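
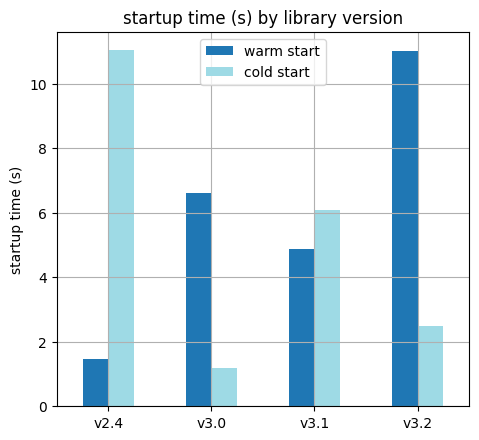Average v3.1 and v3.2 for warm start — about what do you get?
≈ 8

(5 + 11) / 2 ≈ 8.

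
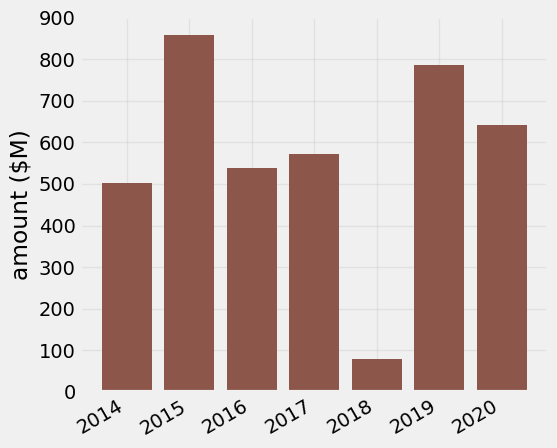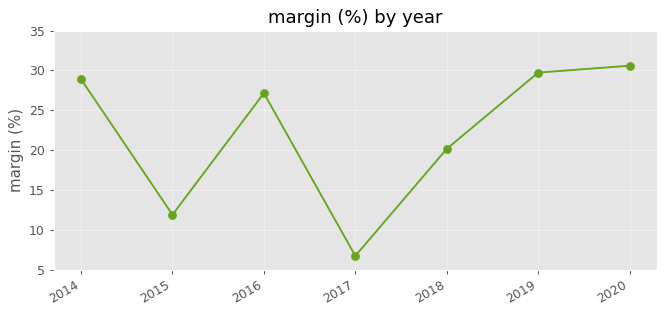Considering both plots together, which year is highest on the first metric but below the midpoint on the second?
Chart 2 median margin (%) ≈ 25; below-median years: 2015, 2017, 2018. Among those, 2015 has the highest amount ($M) (≈ 900).

2015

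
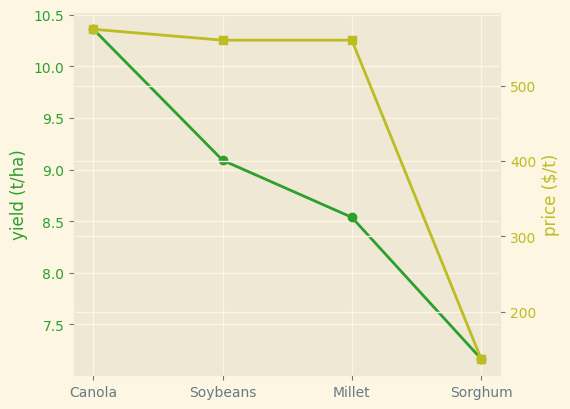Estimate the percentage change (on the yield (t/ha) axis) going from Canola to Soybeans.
Canola ≈ 10.5, Soybeans ≈ 9.0; (9.0 − 10.5) / 10.5 ≈ -14.3%.

≈ -14.3%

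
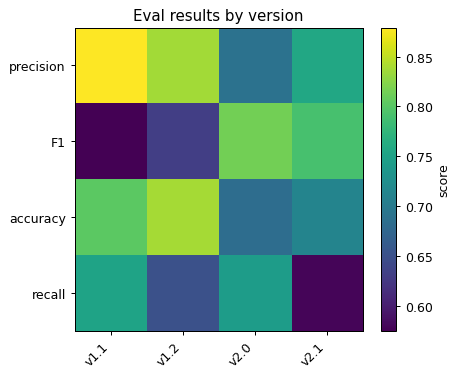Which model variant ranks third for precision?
Top 4 for precision: v1.1 ≈ 0.90, v1.2 ≈ 0.85, v2.1 ≈ 0.75, v2.0 ≈ 0.70.

v2.1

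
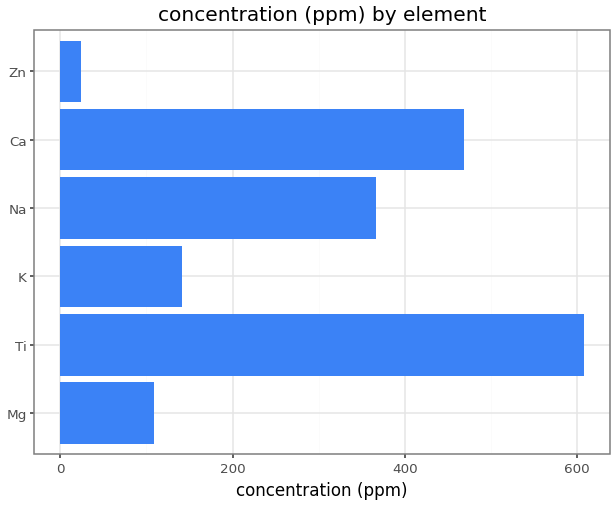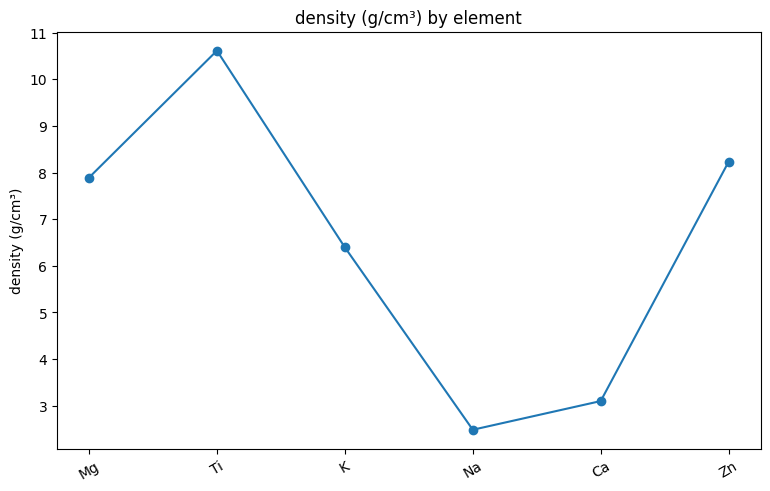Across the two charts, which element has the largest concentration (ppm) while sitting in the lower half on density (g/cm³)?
Ca

Chart 2 median density (g/cm³) ≈ 7; below-median elements: K, Na, Ca. Among those, Ca has the highest concentration (ppm) (≈ 500).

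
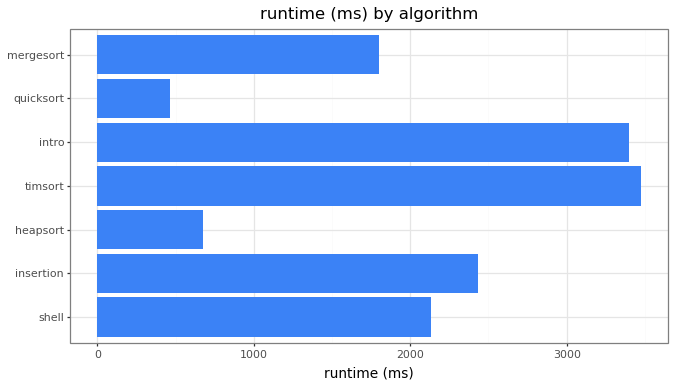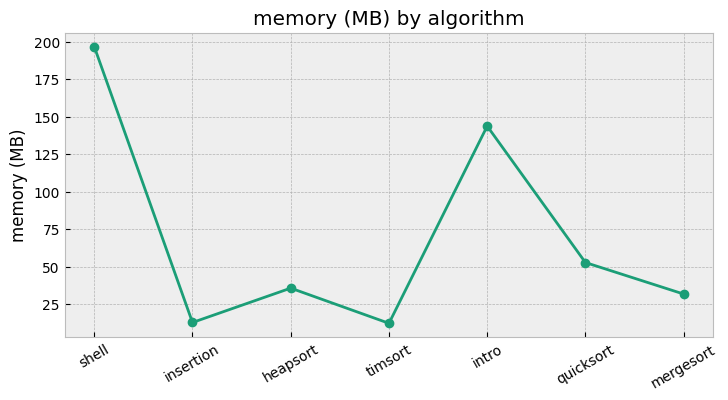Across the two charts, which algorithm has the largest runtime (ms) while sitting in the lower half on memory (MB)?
timsort

Chart 2 median memory (MB) ≈ 40; below-median algorithms: insertion, timsort, mergesort. Among those, timsort has the highest runtime (ms) (≈ 3500).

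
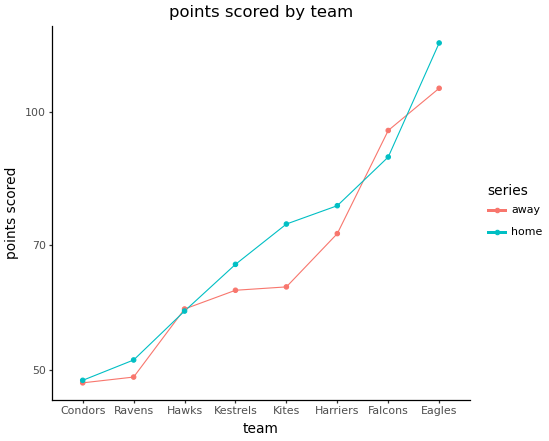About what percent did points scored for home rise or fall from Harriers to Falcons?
Harriers ≈ 80, Falcons ≈ 90; (90 − 80) / 80 ≈ +12.5%.

≈ +12.5%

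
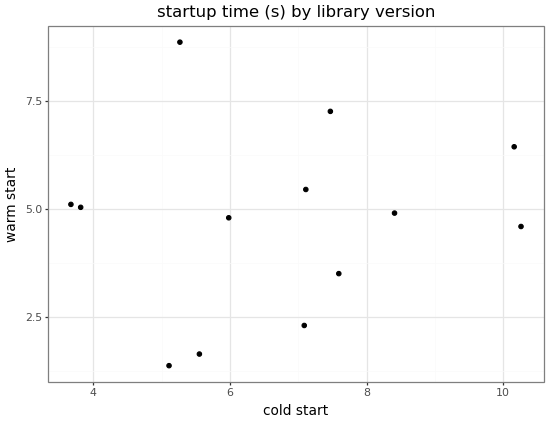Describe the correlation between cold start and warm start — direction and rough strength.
Points are roughly uncorrelated; weak (|r| ≈ 0.1).

no clear correlation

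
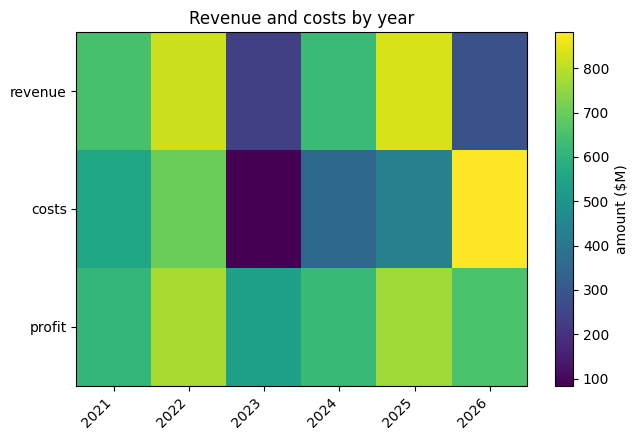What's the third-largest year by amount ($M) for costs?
2021

Top 4 for costs: 2026 ≈ 900, 2022 ≈ 700, 2021 ≈ 600, 2025 ≈ 400.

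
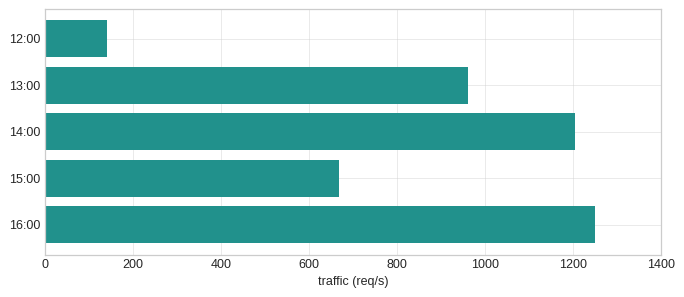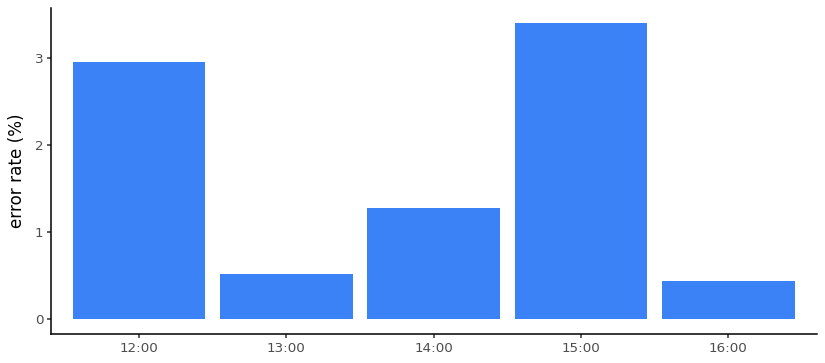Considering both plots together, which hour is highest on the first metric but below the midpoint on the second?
16:00

Chart 2 median error rate (%) ≈ 1.5; below-median hours: 13:00, 16:00. Among those, 16:00 has the highest traffic (req/s) (≈ 1200).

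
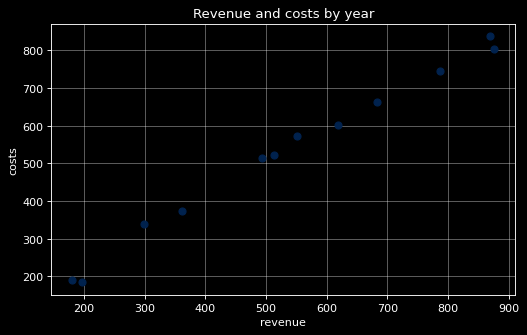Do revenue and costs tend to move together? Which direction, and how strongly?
Points are positively correlated; strong (|r| ≈ 1.0).

positive, strong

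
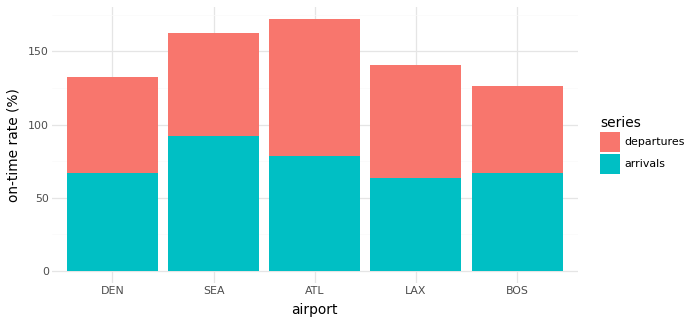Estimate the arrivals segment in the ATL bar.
arrivals top ≈ 80, bottom ≈ 0; segment ≈ 80.

≈ 80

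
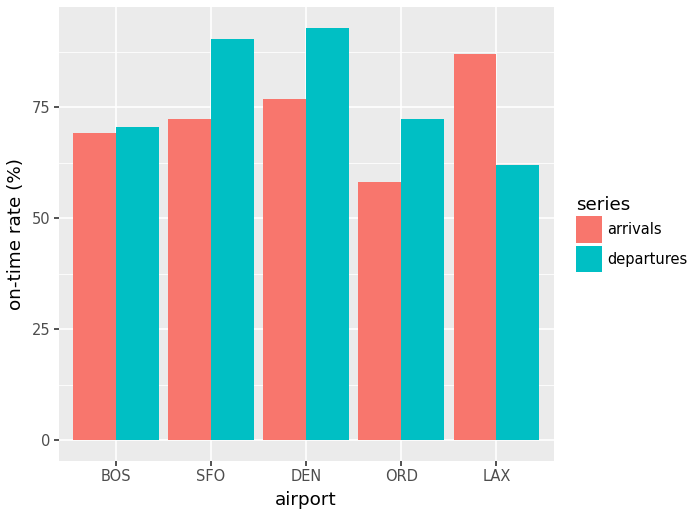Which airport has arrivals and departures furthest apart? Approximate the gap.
LAX: arrivals ≈ 90, departures ≈ 60 → gap ≈ 30. Next-largest (SFO) is only ≈ 20.

LAX, ≈ 30 %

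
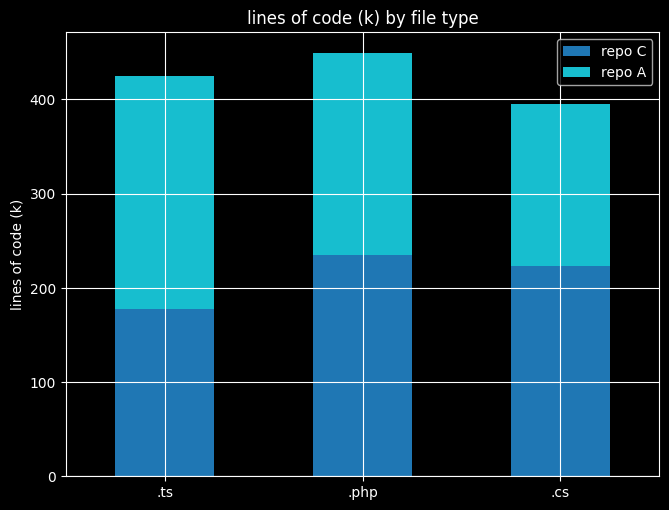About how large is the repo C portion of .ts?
repo C top ≈ 200, bottom ≈ 0; segment ≈ 200.

≈ 200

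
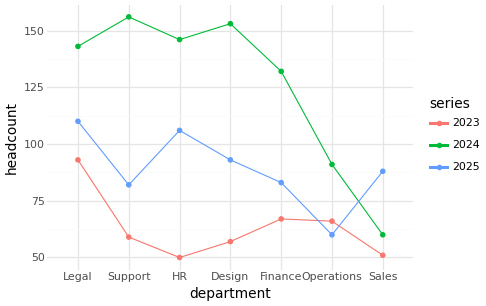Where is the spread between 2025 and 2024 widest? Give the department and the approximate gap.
Support, ≈ 80

Support: 2025 ≈ 80, 2024 ≈ 160 → gap ≈ 80. Next-largest (Design) is only ≈ 60.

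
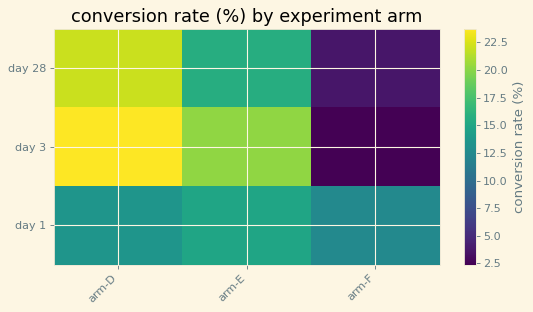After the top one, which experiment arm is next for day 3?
Top 3 for day 3: arm-D ≈ 24, arm-E ≈ 20, arm-F ≈ 2.

arm-E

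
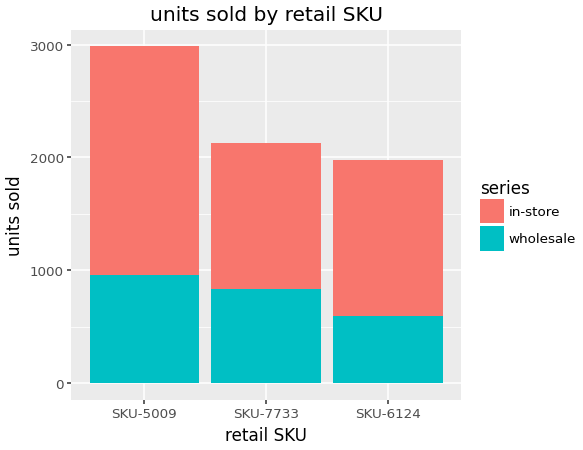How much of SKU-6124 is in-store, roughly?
in-store top ≈ 2000, bottom ≈ 500; segment ≈ 1500.

≈ 1500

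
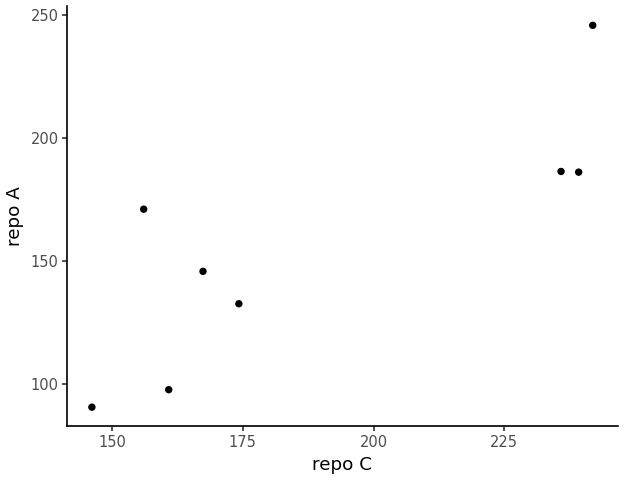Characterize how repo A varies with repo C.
Points are positively correlated; strong (|r| ≈ 0.8).

positive, strong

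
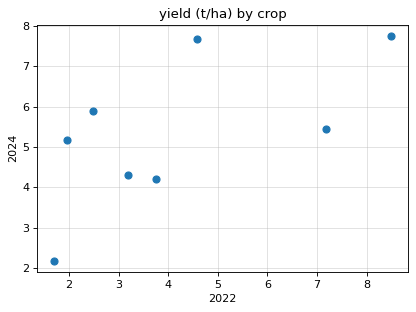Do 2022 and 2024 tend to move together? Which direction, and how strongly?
positive, moderate

Points are positively correlated; moderate (|r| ≈ 0.6).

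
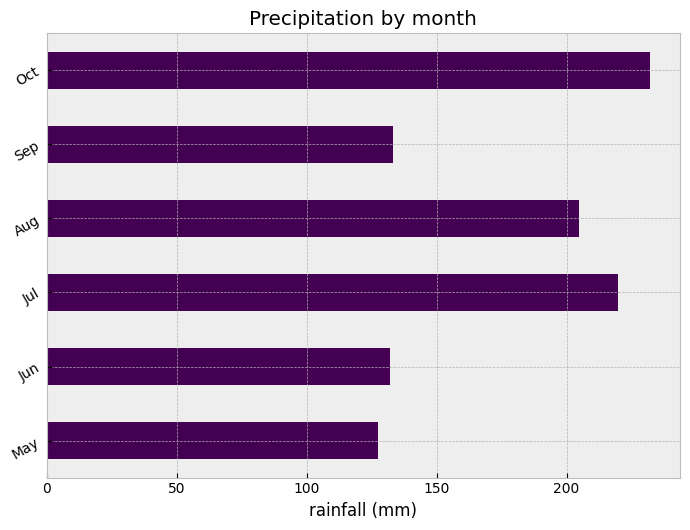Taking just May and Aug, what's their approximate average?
(120 + 200) / 2 ≈ 160.

≈ 160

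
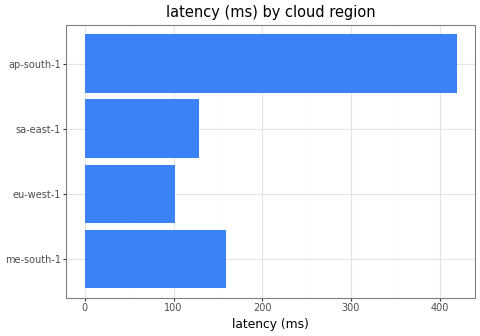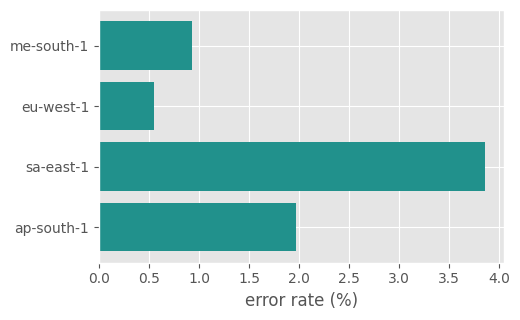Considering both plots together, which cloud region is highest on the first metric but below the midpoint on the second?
Chart 2 median error rate (%) ≈ 1.5; below-median cloud regions: me-south-1, eu-west-1. Among those, me-south-1 has the highest latency (ms) (≈ 150).

me-south-1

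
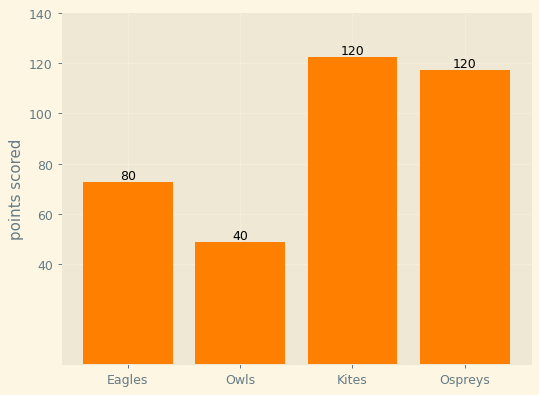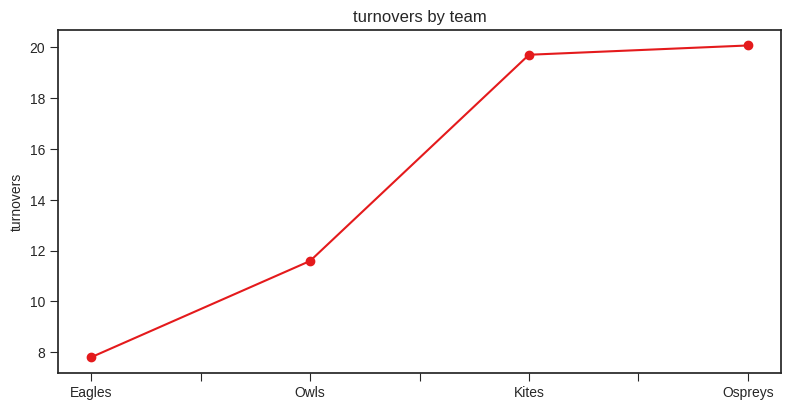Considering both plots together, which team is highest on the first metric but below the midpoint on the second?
Eagles

Chart 2 median turnovers ≈ 16; below-median teams: Eagles, Owls. Among those, Eagles has the highest points scored (≈ 80).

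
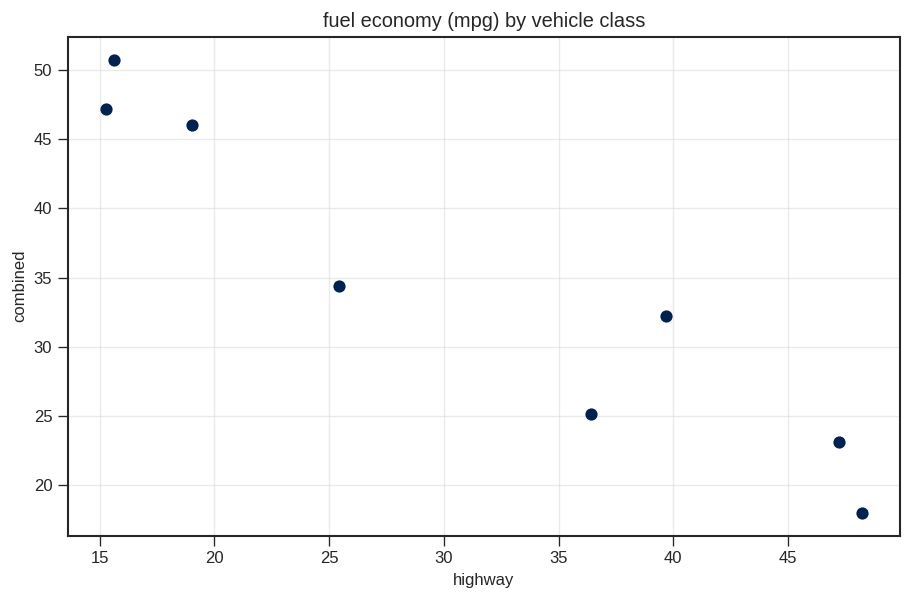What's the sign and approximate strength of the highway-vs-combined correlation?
negative, strong

Points are negatively correlated; strong (|r| ≈ 1.0).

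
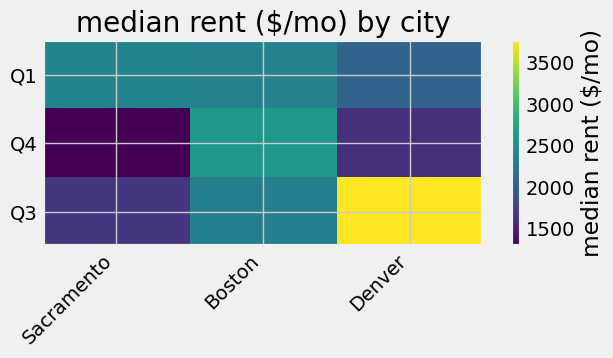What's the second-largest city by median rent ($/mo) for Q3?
Top 3 for Q3: Denver ≈ 4000, Boston ≈ 2500, Sacramento ≈ 1500.

Boston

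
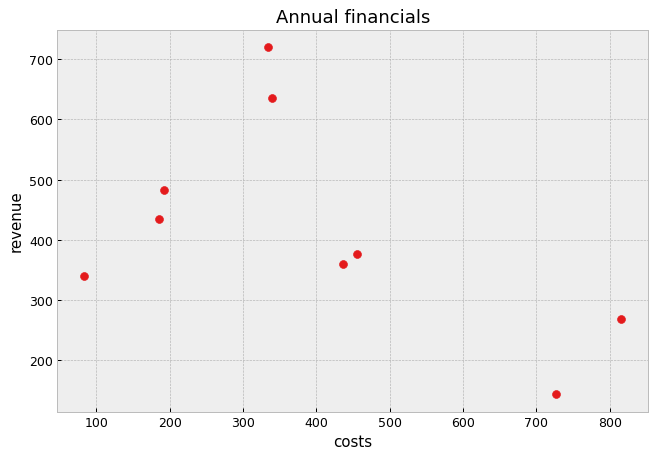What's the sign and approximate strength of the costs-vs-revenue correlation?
negative, moderate

Points are negatively correlated; moderate (|r| ≈ 0.5).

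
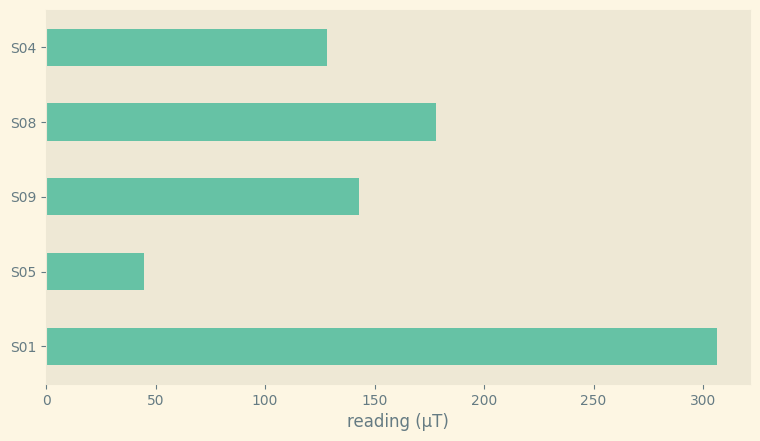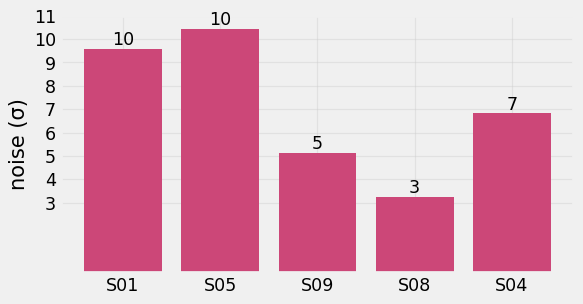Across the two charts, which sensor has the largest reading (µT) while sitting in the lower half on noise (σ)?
Chart 2 median noise (σ) ≈ 7; below-median sensors: S09, S08. Among those, S08 has the highest reading (µT) (≈ 200).

S08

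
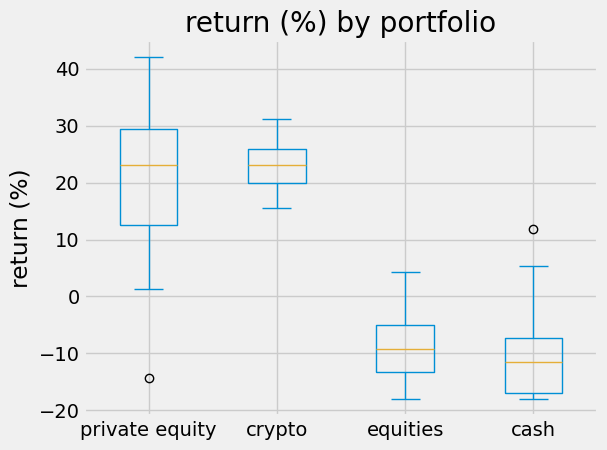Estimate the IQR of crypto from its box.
Q3 ≈ 25, Q1 ≈ 20; IQR ≈ 5.

≈ 5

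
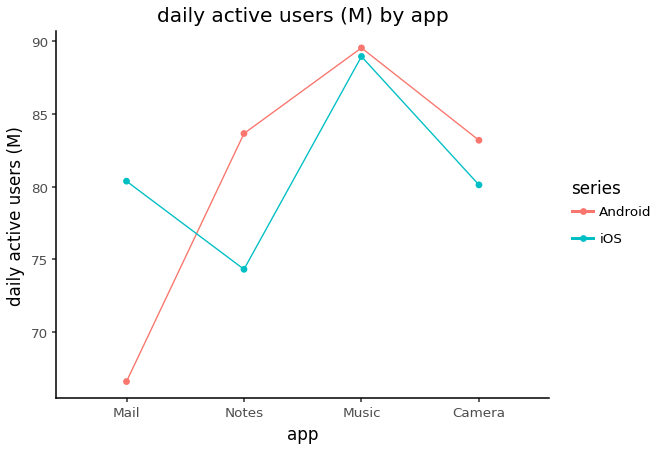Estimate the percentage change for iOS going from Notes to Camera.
≈ +8.1%

Notes ≈ 74, Camera ≈ 80; (80 − 74) / 74 ≈ +8.1%.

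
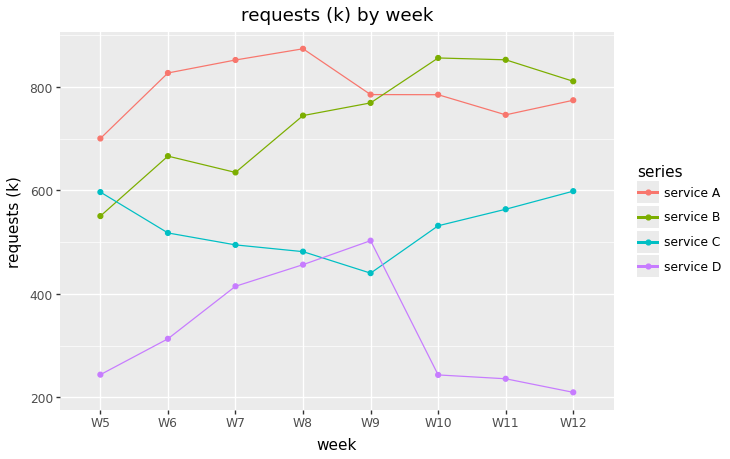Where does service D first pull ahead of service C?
W8: service D ≈ 500 vs service C ≈ 500 (not yet); W9: service D ≈ 500 vs service C ≈ 400 (first crossover).

W9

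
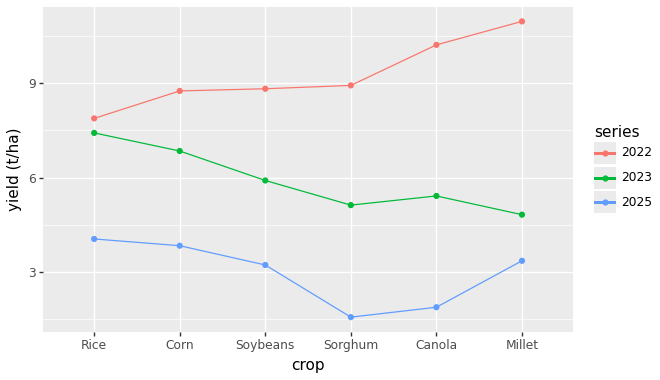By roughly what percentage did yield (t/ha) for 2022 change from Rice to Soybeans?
Rice ≈ 8, Soybeans ≈ 9; (9 − 8) / 8 ≈ +12.5%.

≈ +12.5%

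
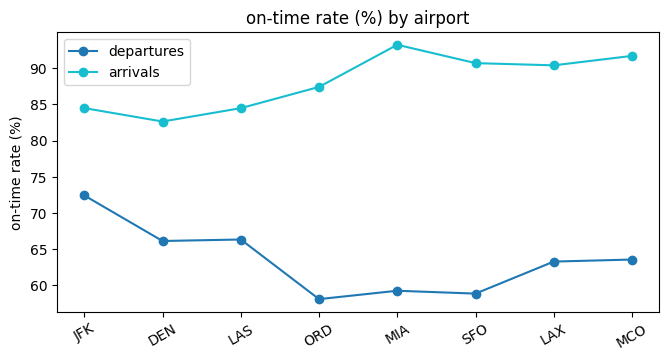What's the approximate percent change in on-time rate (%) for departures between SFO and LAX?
SFO ≈ 60, LAX ≈ 65; (65 − 60) / 60 ≈ +8.3%.

≈ +8.3%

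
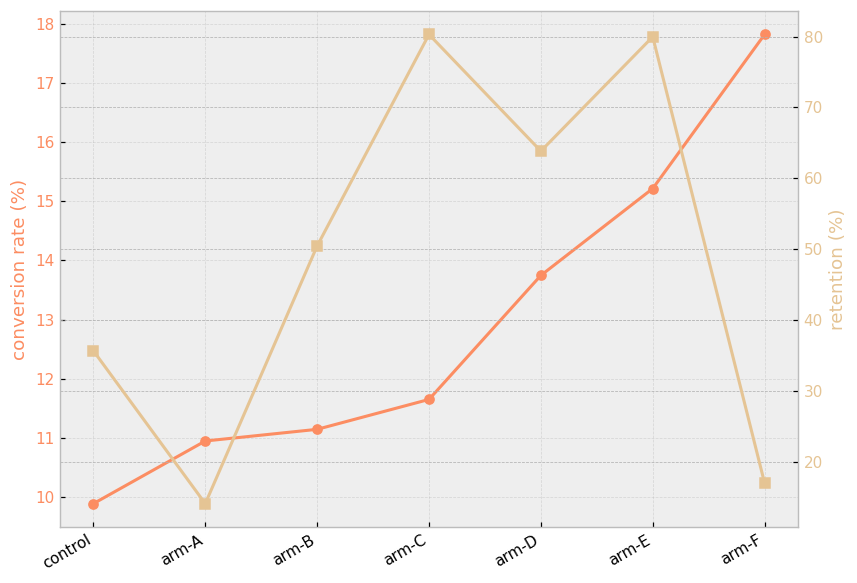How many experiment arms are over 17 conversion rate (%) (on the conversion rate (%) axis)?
Above 17: arm-F.

1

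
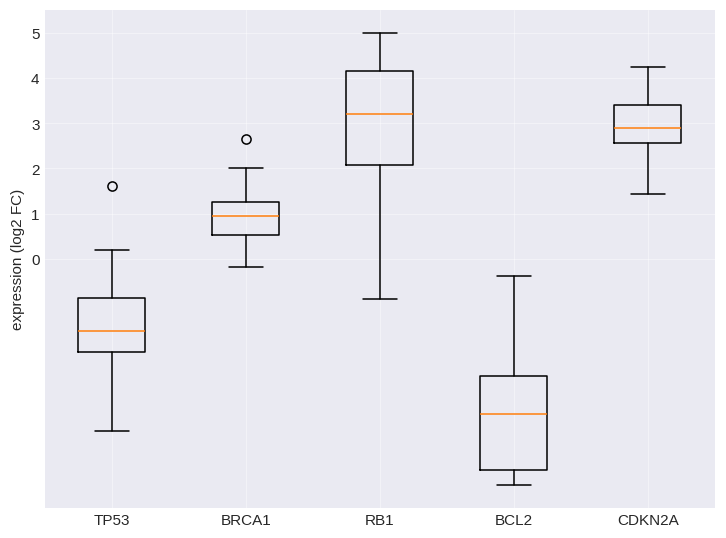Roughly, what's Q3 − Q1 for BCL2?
≈ 2

Q3 ≈ -3, Q1 ≈ -5; IQR ≈ 2.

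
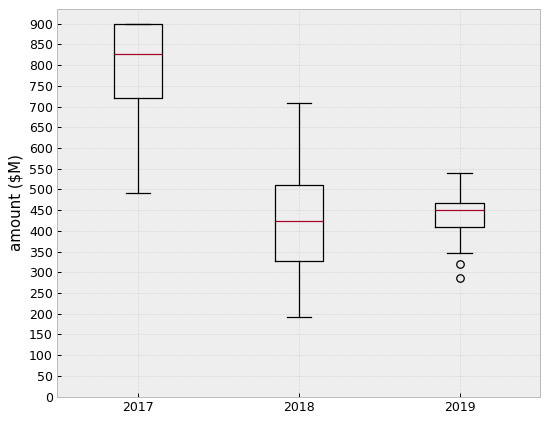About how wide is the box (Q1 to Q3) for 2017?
Q3 ≈ 900, Q1 ≈ 700; IQR ≈ 200.

≈ 200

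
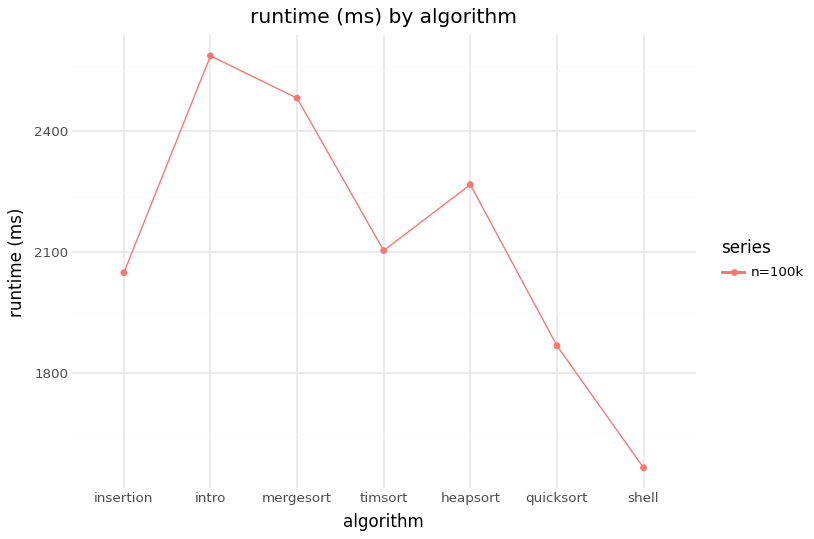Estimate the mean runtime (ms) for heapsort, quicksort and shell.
(2300 + 1900 + 1600) / 3 ≈ 1933.

≈ 1933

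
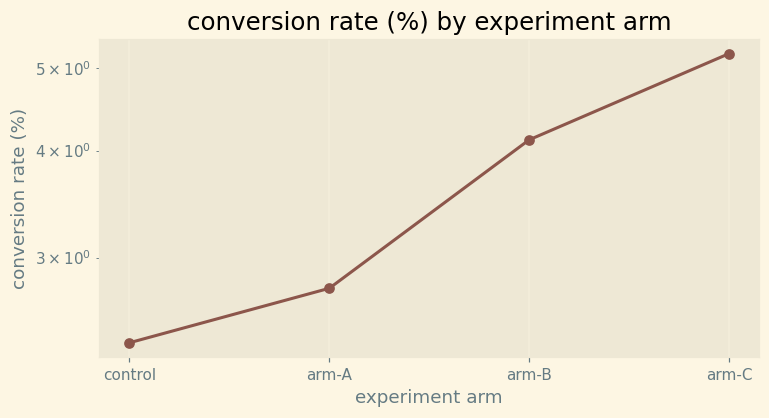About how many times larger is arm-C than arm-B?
≈ 1.25×

arm-C ≈ 5.0, arm-B ≈ 4.0; 5.0/4.0 ≈ 1.25.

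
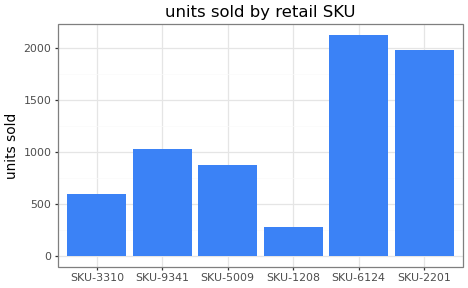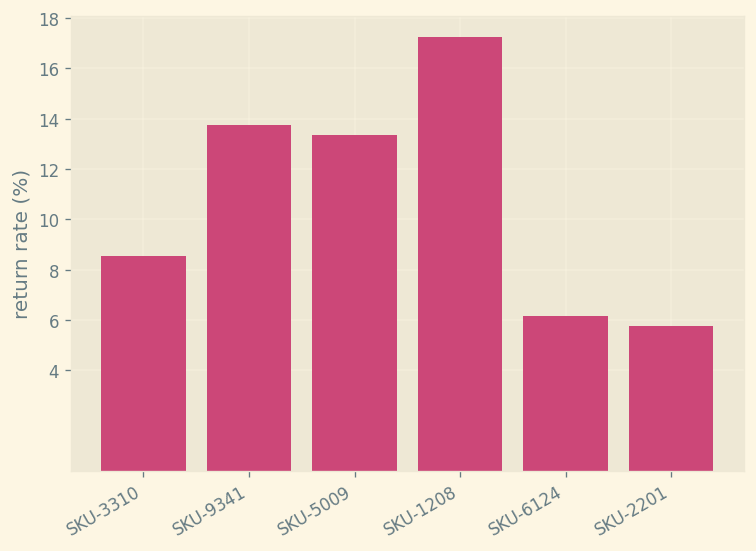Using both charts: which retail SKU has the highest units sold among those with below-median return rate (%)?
SKU-6124

Chart 2 median return rate (%) ≈ 10; below-median retail SKUs: SKU-3310, SKU-6124, SKU-2201. Among those, SKU-6124 has the highest units sold (≈ 2200).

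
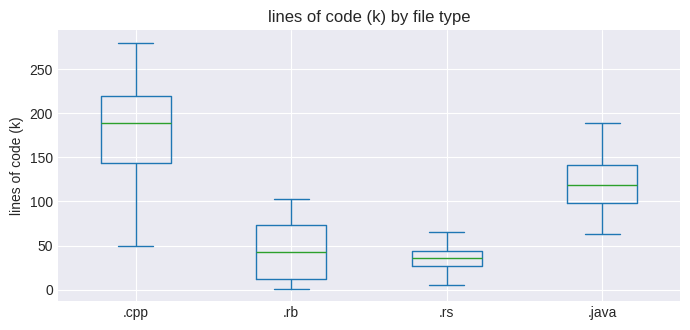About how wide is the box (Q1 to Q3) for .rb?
≈ 60

Q3 ≈ 80, Q1 ≈ 20; IQR ≈ 60.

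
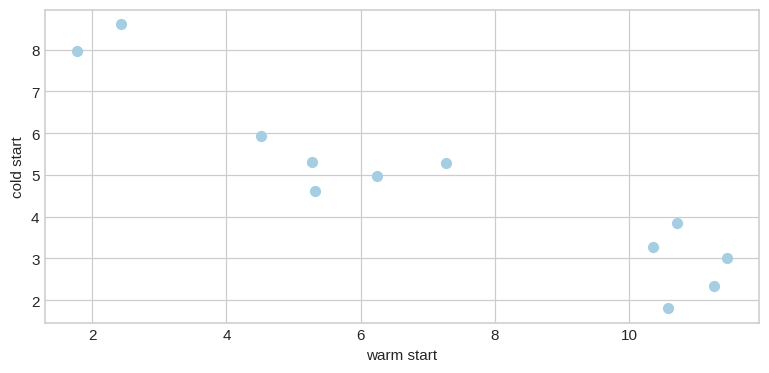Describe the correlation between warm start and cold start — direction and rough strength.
negative, strong

Points are negatively correlated; strong (|r| ≈ 0.9).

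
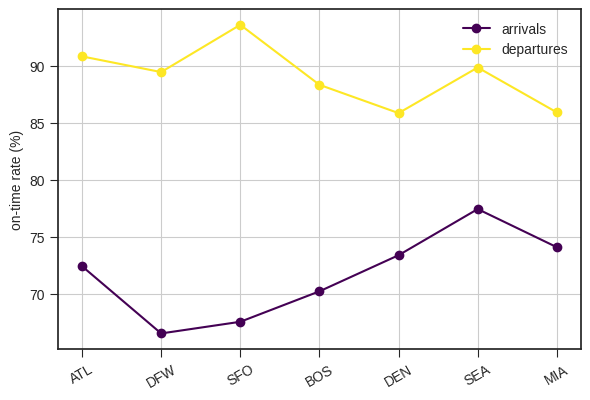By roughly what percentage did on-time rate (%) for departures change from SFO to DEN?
SFO ≈ 95, DEN ≈ 85; (85 − 95) / 95 ≈ -10.5%.

≈ -10.5%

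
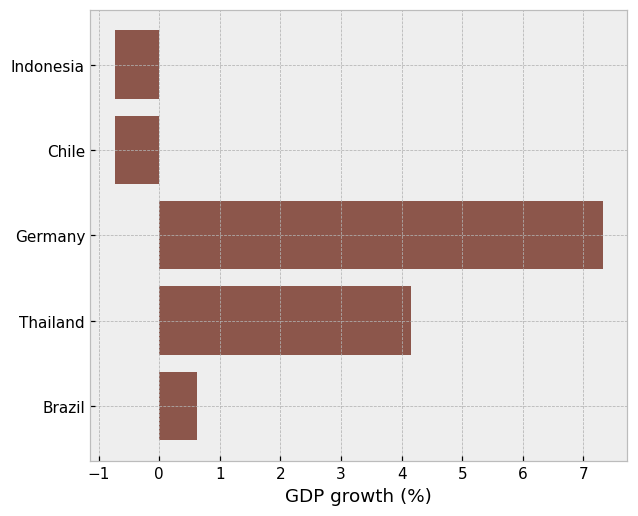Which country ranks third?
Brazil

Top 4: Germany ≈ 7, Thailand ≈ 4, Brazil ≈ 1, Chile ≈ -1.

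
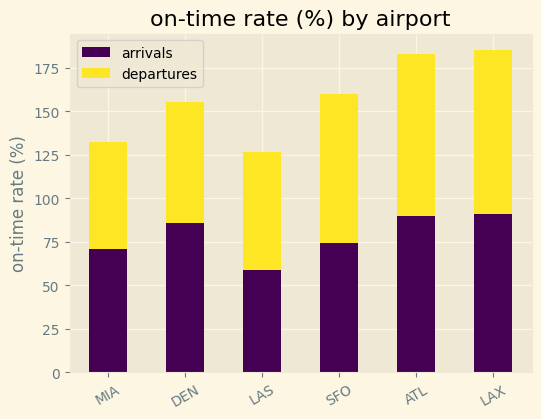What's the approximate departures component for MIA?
departures top ≈ 140, bottom ≈ 80; segment ≈ 60.

≈ 60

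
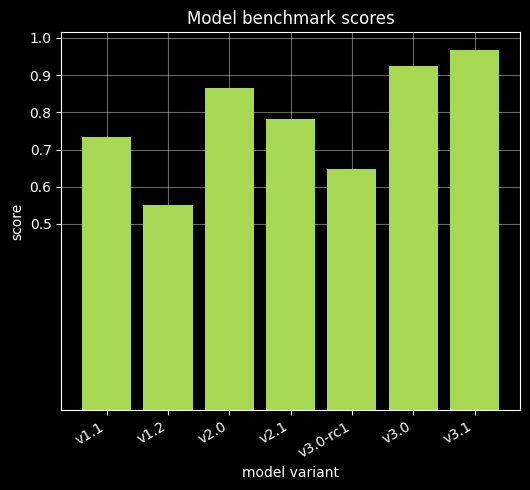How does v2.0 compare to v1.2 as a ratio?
≈ 1.5×

v2.0 ≈ 0.9, v1.2 ≈ 0.6; 0.9/0.6 ≈ 1.5.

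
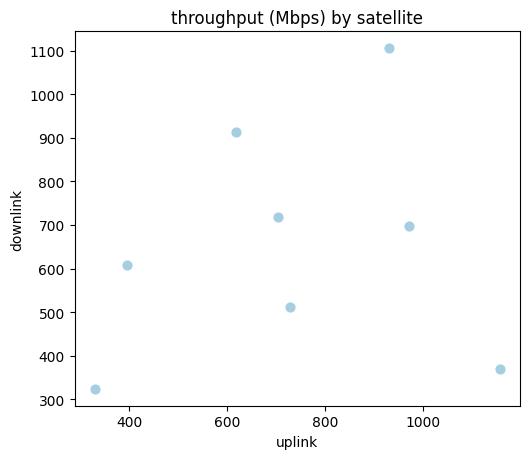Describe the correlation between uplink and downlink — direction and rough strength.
Points are roughly uncorrelated; weak (|r| ≈ 0.2).

no clear correlation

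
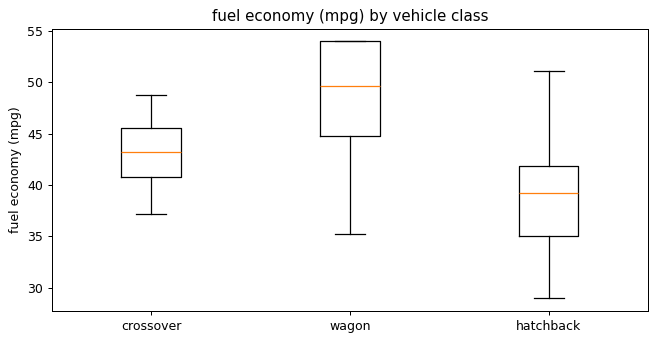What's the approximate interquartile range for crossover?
≈ 5

Q3 ≈ 46, Q1 ≈ 41; IQR ≈ 5.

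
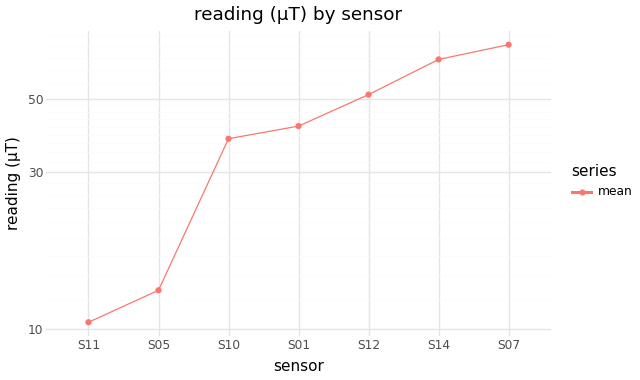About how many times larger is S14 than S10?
S14 ≈ 70, S10 ≈ 40; 70/40 ≈ 1.75.

≈ 1.75×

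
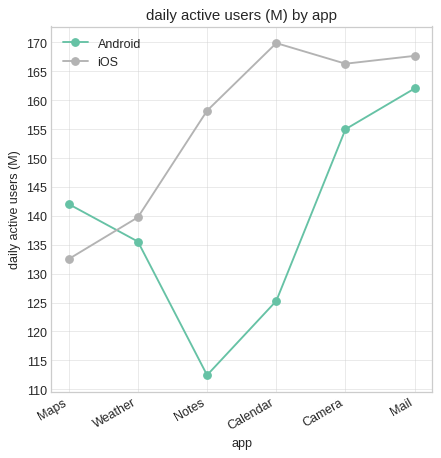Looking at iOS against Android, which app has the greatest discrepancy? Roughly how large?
Notes, ≈ 50 M

Notes: iOS ≈ 160, Android ≈ 110 → gap ≈ 50. Next-largest (Calendar) is only ≈ 45.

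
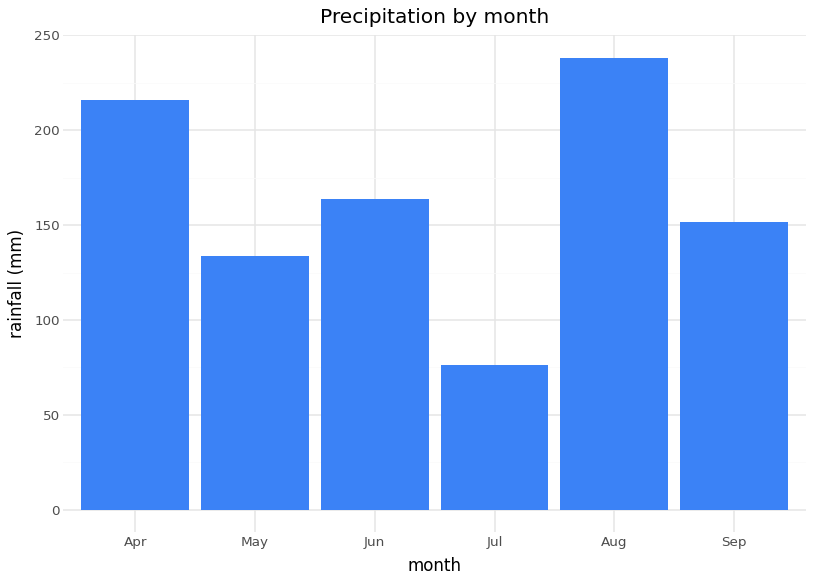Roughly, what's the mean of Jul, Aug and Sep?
≈ 160

(80 + 240 + 160) / 3 ≈ 160.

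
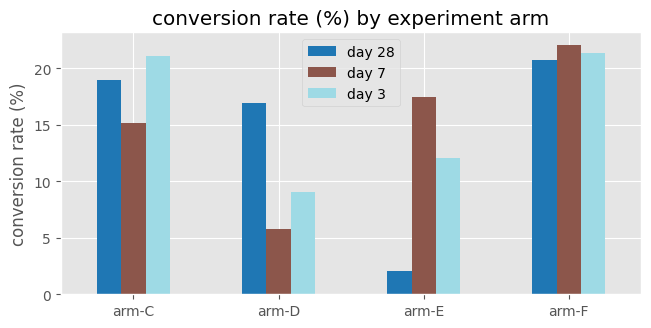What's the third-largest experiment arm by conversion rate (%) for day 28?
arm-D

Top 4 for day 28: arm-F ≈ 20, arm-C ≈ 18, arm-D ≈ 16, arm-E ≈ 2.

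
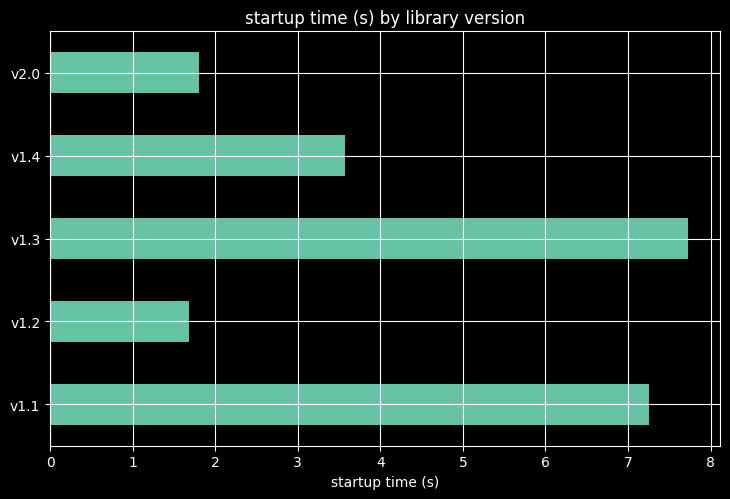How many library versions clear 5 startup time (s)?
Above 5: v1.1, v1.3.

2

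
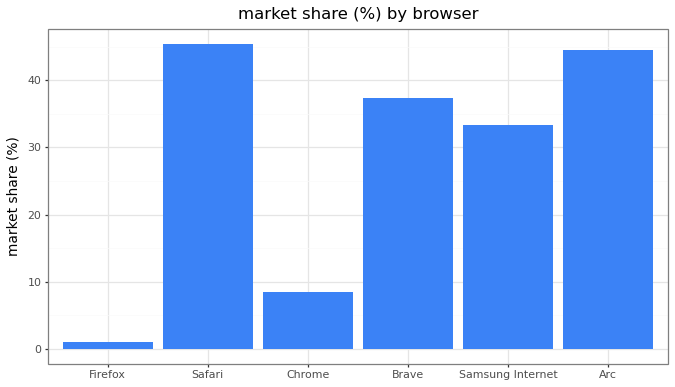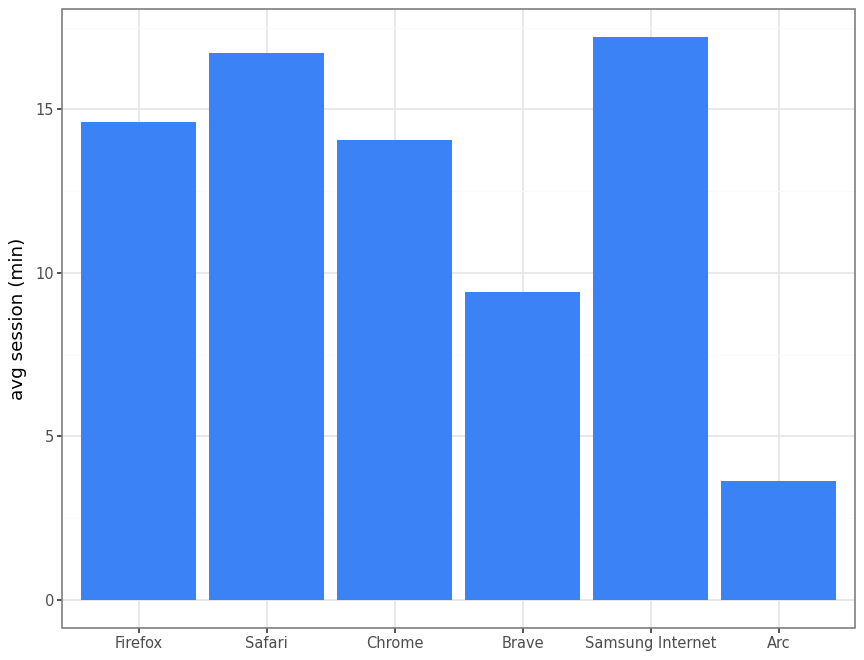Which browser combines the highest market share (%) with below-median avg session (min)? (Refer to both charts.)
Chart 2 median avg session (min) ≈ 14; below-median browsers: Chrome, Brave, Arc. Among those, Arc has the highest market share (%) (≈ 45).

Arc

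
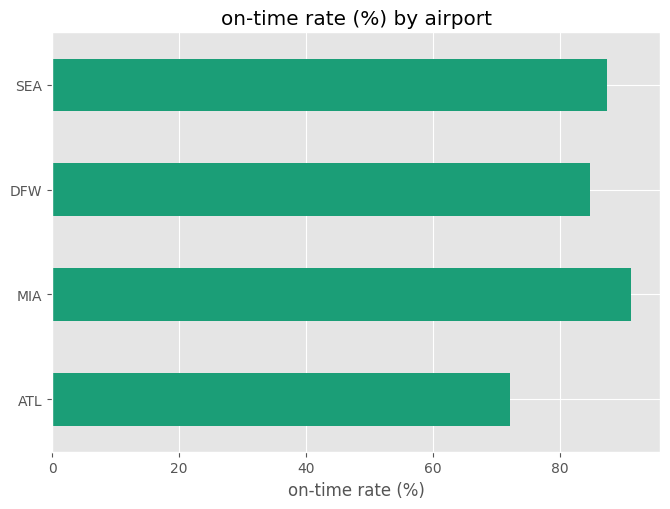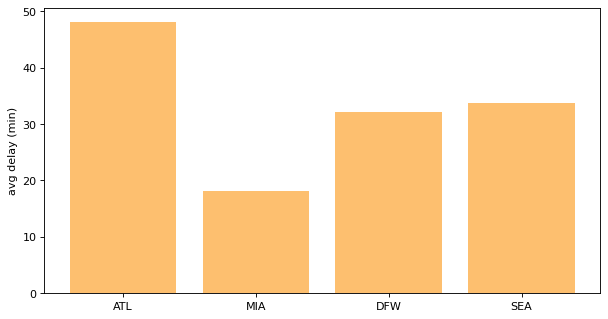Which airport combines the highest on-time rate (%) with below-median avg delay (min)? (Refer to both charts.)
MIA

Chart 2 median avg delay (min) ≈ 35; below-median airports: MIA, DFW. Among those, MIA has the highest on-time rate (%) (≈ 90).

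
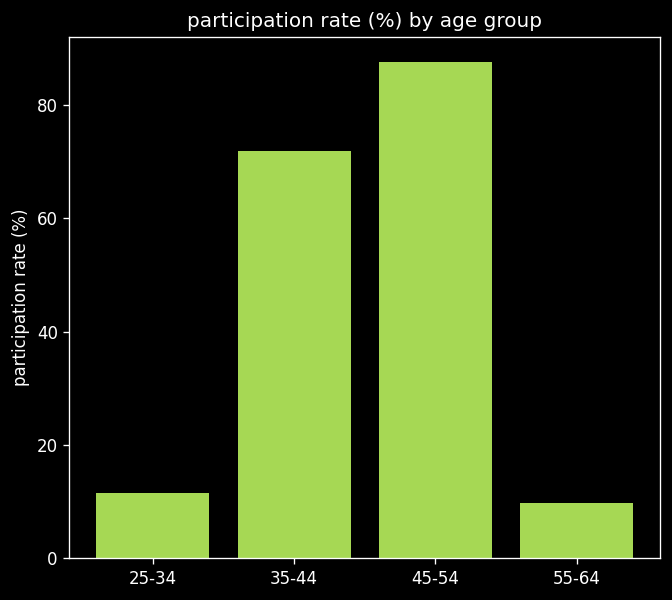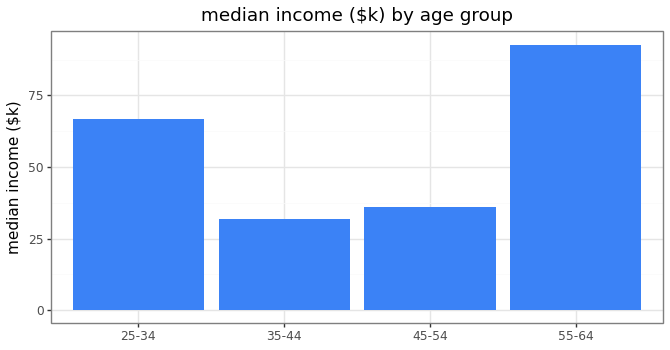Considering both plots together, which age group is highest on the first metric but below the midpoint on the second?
Chart 2 median median income ($k) ≈ 50; below-median age groups: 35-44, 45-54. Among those, 45-54 has the highest participation rate (%) (≈ 90).

45-54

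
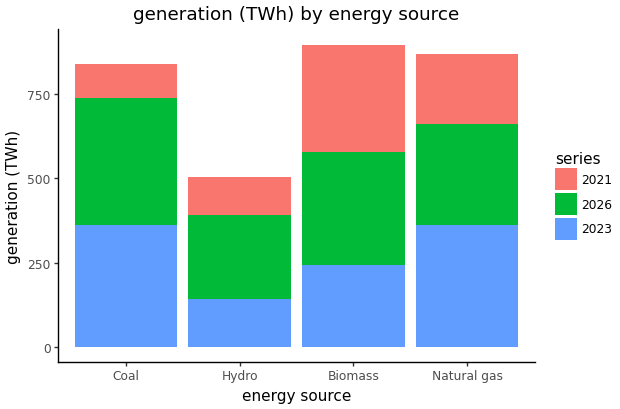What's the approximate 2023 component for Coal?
≈ 400

2023 top ≈ 400, bottom ≈ 0; segment ≈ 400.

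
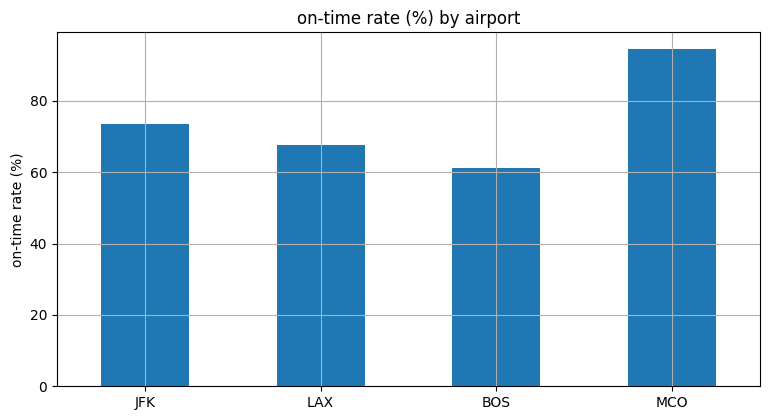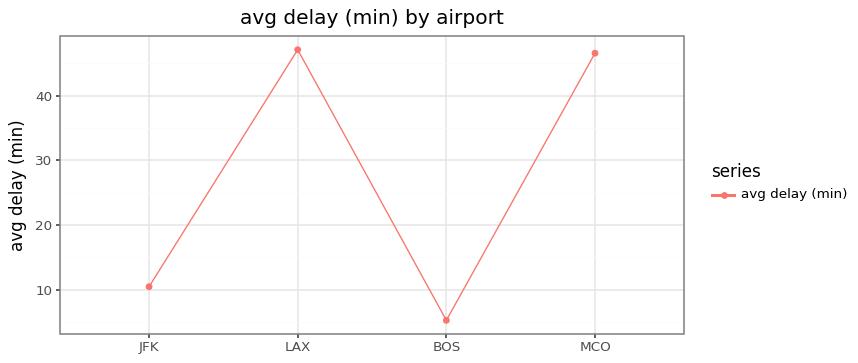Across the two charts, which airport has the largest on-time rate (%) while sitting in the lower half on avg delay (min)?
JFK

Chart 2 median avg delay (min) ≈ 30; below-median airports: JFK, BOS. Among those, JFK has the highest on-time rate (%) (≈ 70).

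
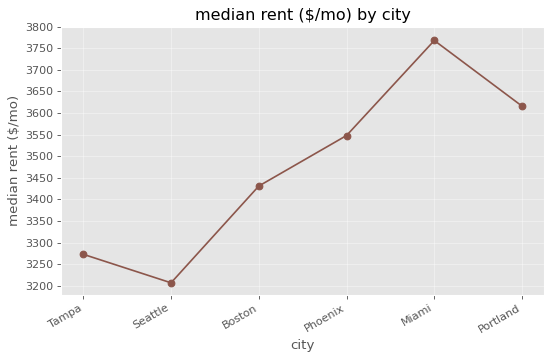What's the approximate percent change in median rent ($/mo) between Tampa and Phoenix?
Tampa ≈ 3250, Phoenix ≈ 3550; (3550 − 3250) / 3250 ≈ +9.2%.

≈ +9.2%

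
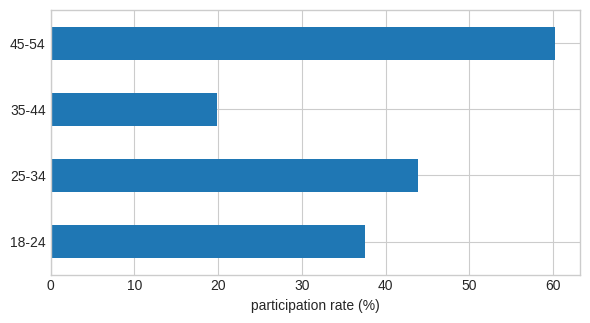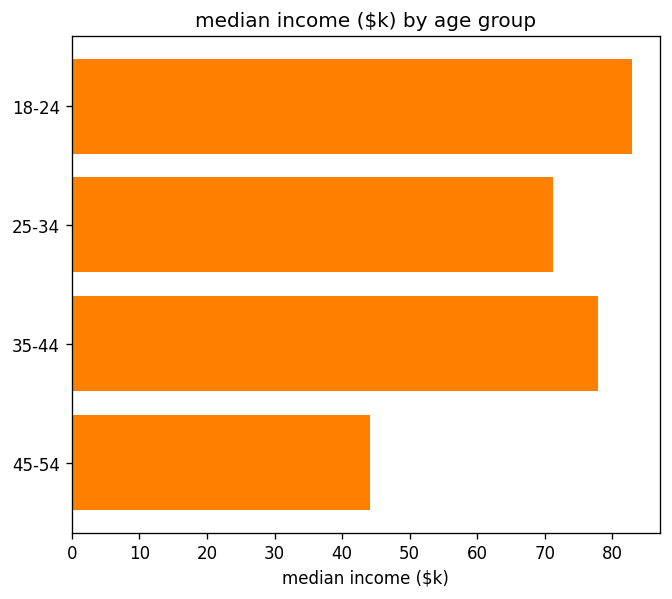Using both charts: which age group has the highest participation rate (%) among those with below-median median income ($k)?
Chart 2 median median income ($k) ≈ 70; below-median age groups: 25-34, 45-54. Among those, 45-54 has the highest participation rate (%) (≈ 60).

45-54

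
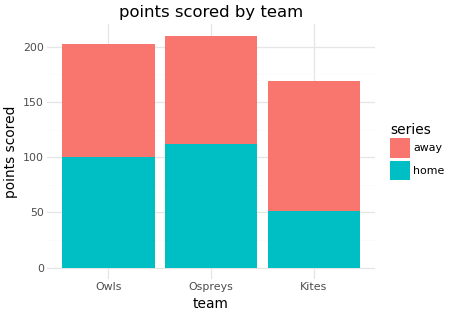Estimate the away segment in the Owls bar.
away top ≈ 200, bottom ≈ 100; segment ≈ 100.

≈ 100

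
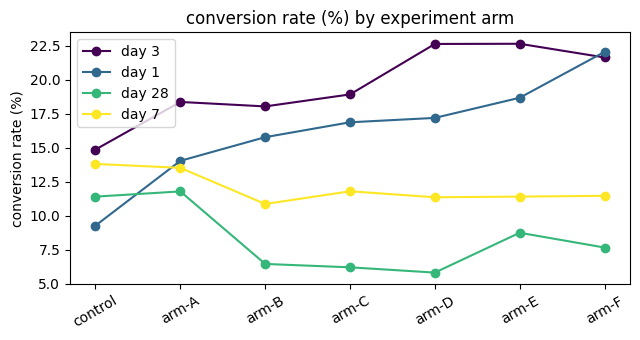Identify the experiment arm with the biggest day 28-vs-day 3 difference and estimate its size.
arm-D: day 28 ≈ 6, day 3 ≈ 22 → gap ≈ 16. Next-largest (arm-F) is only ≈ 14.

arm-D, ≈ 16 %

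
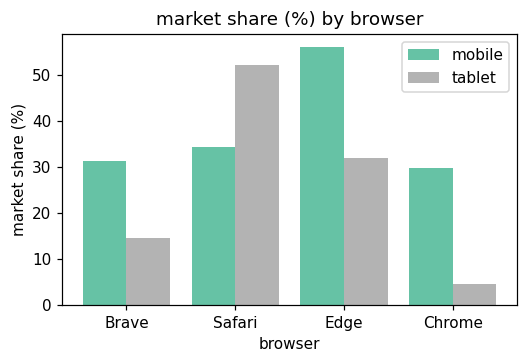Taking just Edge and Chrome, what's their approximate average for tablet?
(30 + 5) / 2 ≈ 18.

≈ 18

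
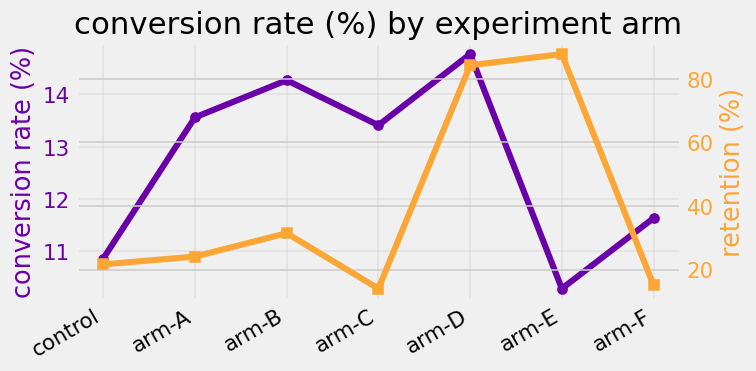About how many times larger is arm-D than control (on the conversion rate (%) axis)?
arm-D ≈ 15.0, control ≈ 11.0; 15.0/11.0 ≈ 1.36.

≈ 1.36×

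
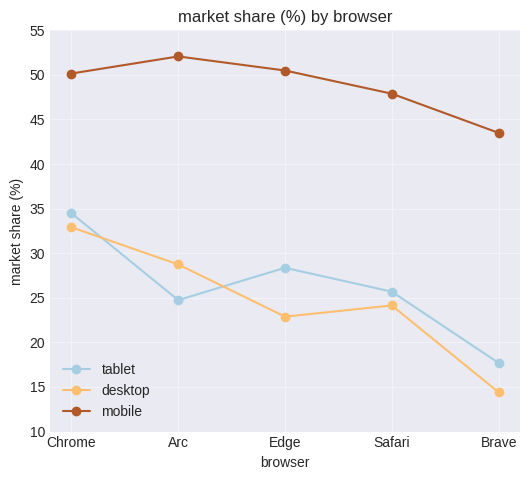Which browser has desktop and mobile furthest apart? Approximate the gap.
Brave, ≈ 30 %

Brave: desktop ≈ 15, mobile ≈ 45 → gap ≈ 30. Next-largest (Edge) is only ≈ 25.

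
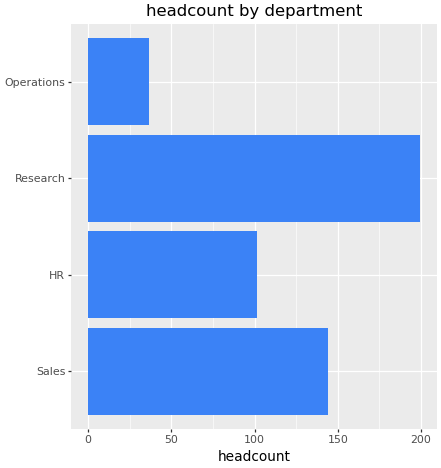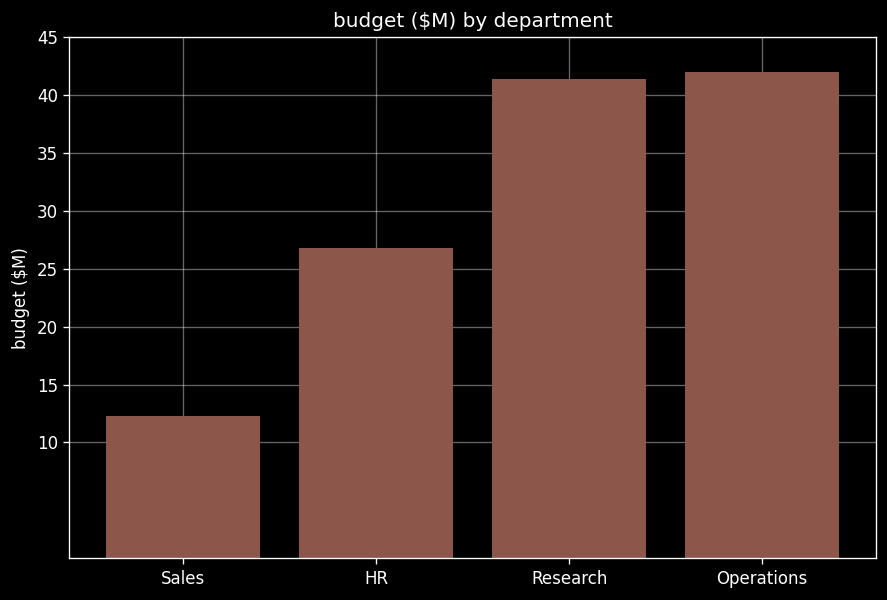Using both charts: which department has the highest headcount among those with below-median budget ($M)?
Sales

Chart 2 median budget ($M) ≈ 35; below-median departments: Sales, HR. Among those, Sales has the highest headcount (≈ 140).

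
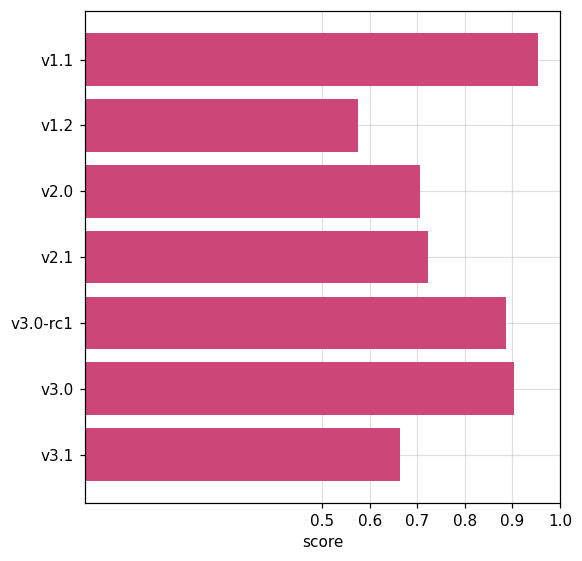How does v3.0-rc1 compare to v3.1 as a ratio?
v3.0-rc1 ≈ 0.9, v3.1 ≈ 0.7; 0.9/0.7 ≈ 1.29.

≈ 1.29×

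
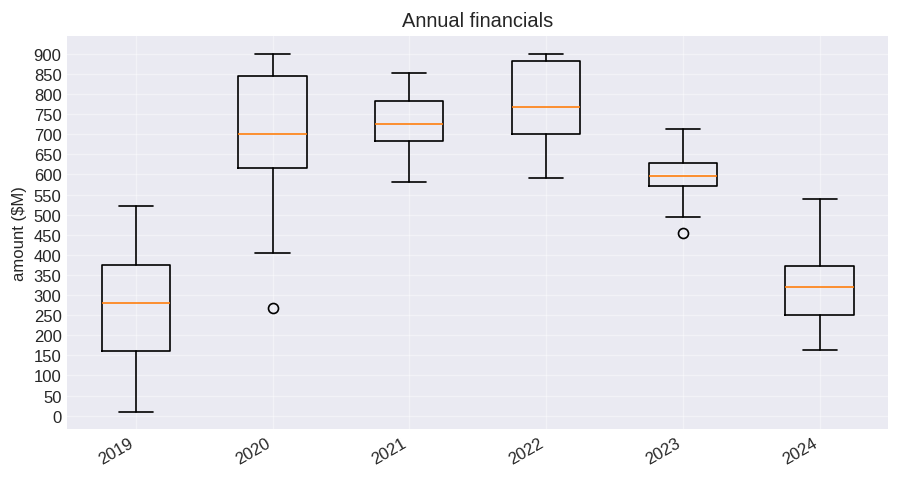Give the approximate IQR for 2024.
Q3 ≈ 350, Q1 ≈ 250; IQR ≈ 100.

≈ 100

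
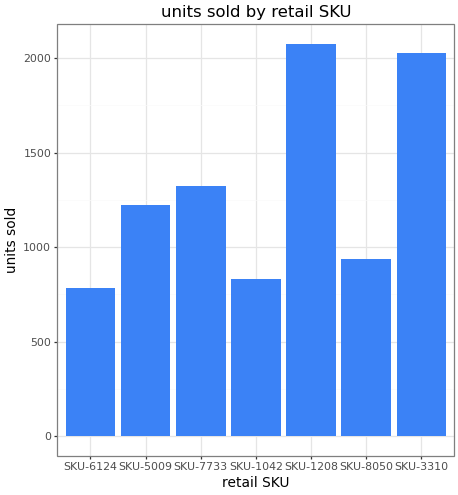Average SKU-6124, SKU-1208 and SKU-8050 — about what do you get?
≈ 1267

(800 + 2000 + 1000) / 3 ≈ 1267.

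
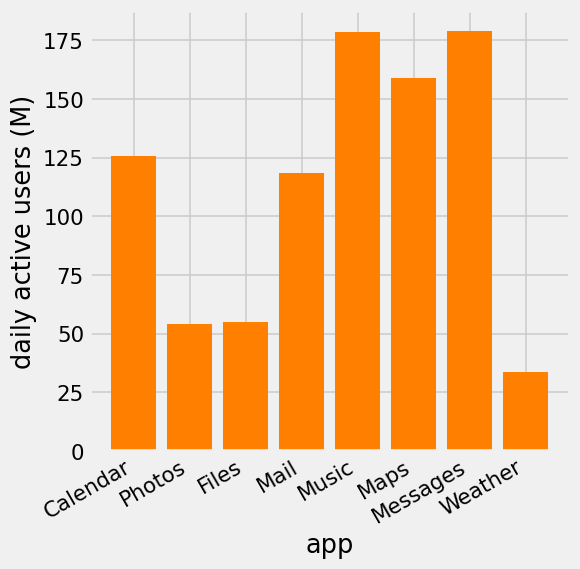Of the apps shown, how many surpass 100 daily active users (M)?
Above 100: Calendar, Mail, Music, Maps, Messages.

5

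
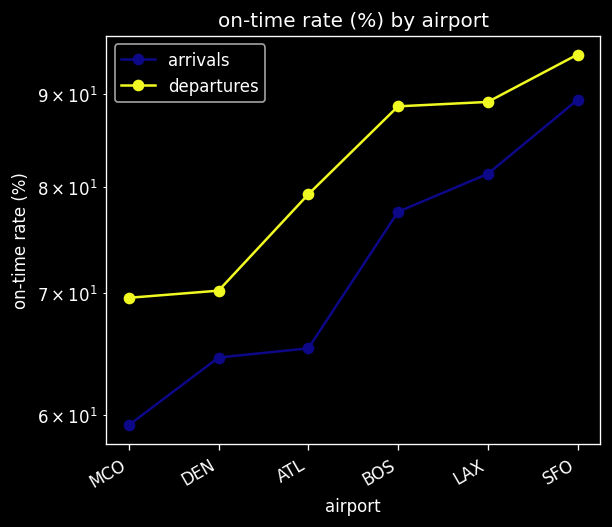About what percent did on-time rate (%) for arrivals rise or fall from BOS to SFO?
≈ +12.5%

BOS ≈ 80, SFO ≈ 90; (90 − 80) / 80 ≈ +12.5%.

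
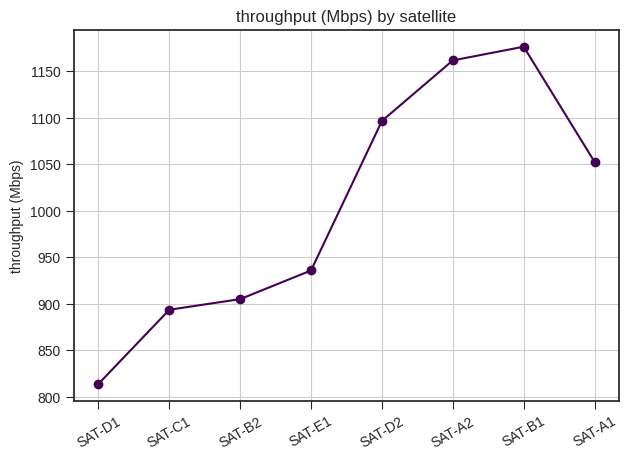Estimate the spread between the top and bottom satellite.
≈ 400

Max SAT-B1 ≈ 1200, min SAT-D1 ≈ 800; range ≈ 400.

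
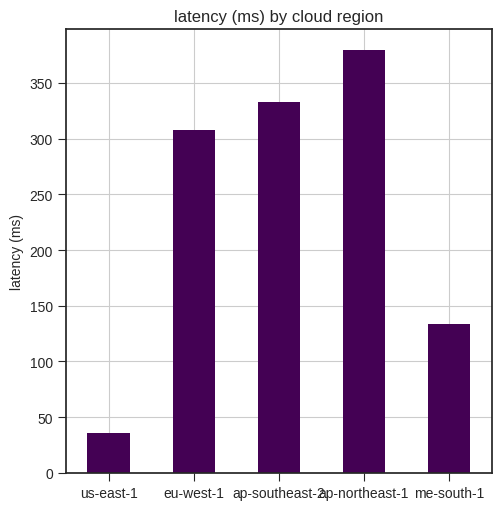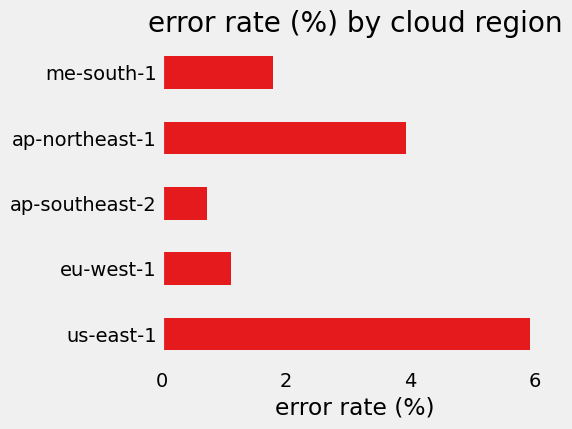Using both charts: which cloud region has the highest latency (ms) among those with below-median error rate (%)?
ap-southeast-2

Chart 2 median error rate (%) ≈ 2; below-median cloud regions: eu-west-1, ap-southeast-2. Among those, ap-southeast-2 has the highest latency (ms) (≈ 350).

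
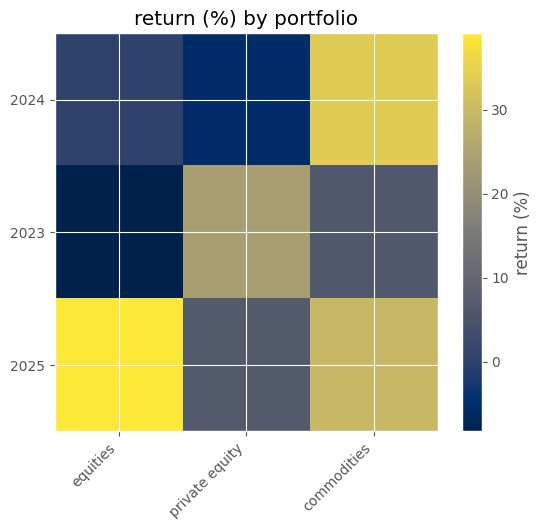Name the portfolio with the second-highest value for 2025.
commodities

Top 3 for 2025: equities ≈ 40, commodities ≈ 30, private equity ≈ 5.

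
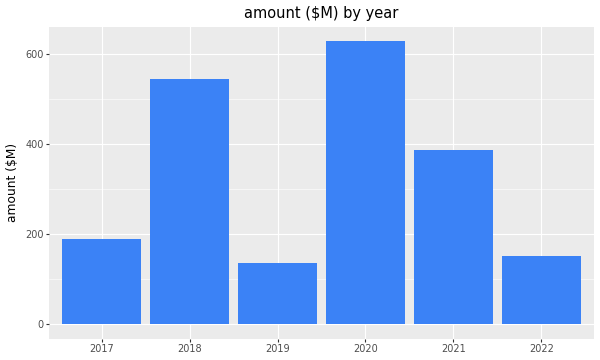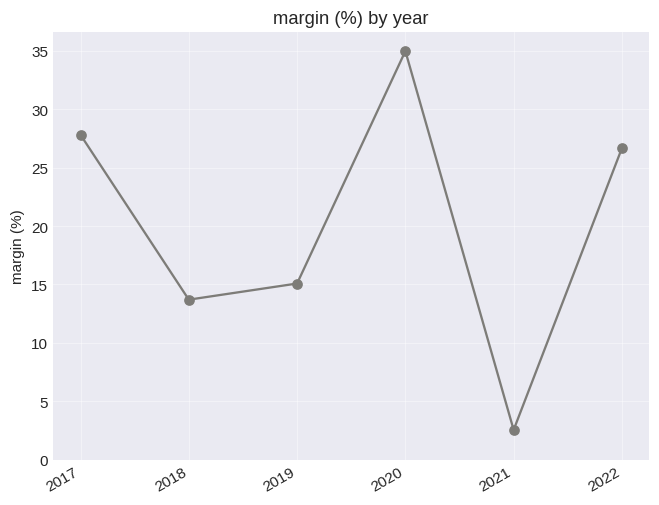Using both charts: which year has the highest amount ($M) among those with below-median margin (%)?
Chart 2 median margin (%) ≈ 20; below-median years: 2018, 2019, 2021. Among those, 2018 has the highest amount ($M) (≈ 500).

2018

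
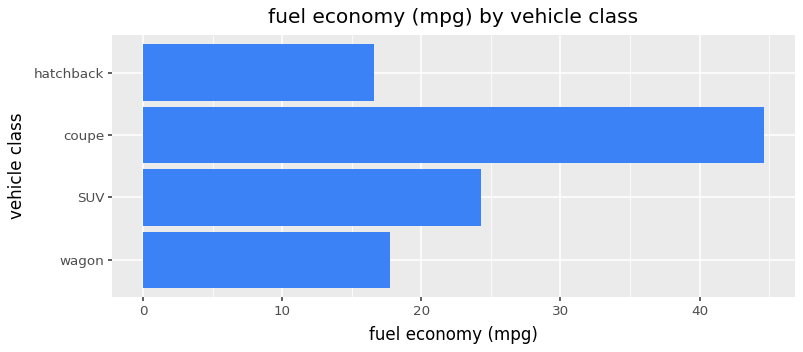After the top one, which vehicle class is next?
Top 3: coupe ≈ 45, SUV ≈ 25, wagon ≈ 20.

SUV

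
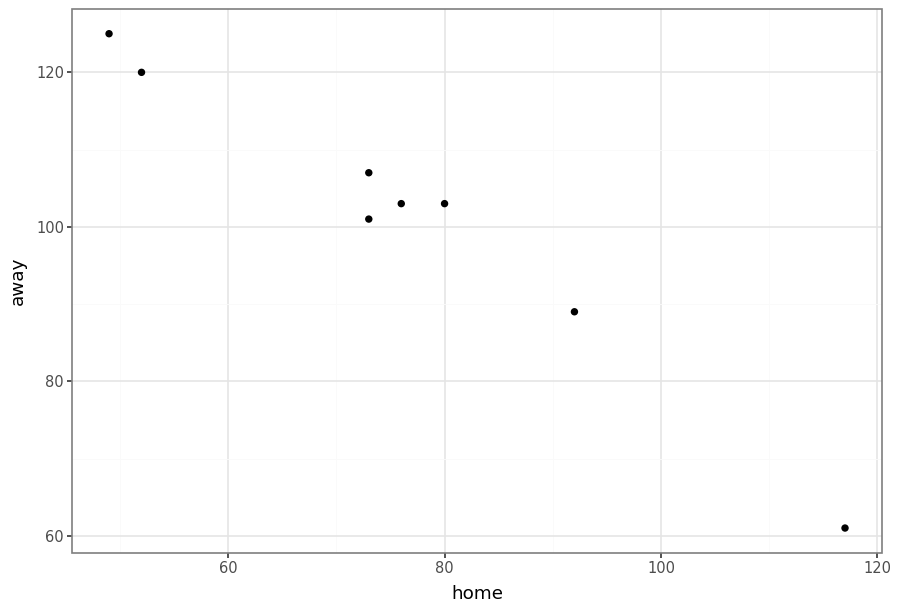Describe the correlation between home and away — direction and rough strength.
Points are negatively correlated; strong (|r| ≈ 1.0).

negative, strong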